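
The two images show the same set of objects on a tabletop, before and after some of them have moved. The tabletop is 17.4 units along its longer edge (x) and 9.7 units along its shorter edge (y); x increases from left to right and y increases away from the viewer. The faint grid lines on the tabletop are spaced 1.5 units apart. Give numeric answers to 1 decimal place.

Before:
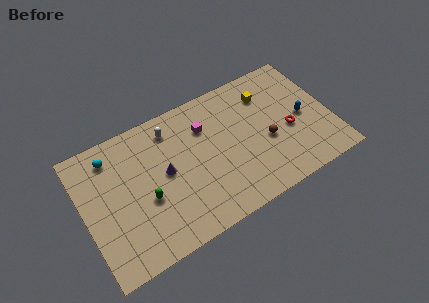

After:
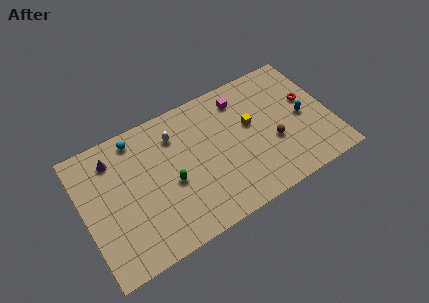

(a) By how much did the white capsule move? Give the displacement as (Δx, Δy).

(0.2, -0.6)

The white capsule was at about (6.5, 8.0) and moved to about (6.7, 7.4).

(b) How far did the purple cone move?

4.3

The purple cone moved from about (5.7, 5.1) to (2.4, 7.8), a distance of √(3.3² + 2.7²) ≈ 4.3.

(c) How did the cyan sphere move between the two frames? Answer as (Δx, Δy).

(1.8, 0.5)

The cyan sphere started near (2.3, 8.0) and ended near (4.1, 8.5).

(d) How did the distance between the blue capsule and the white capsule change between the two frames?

-0.4

They were about 9.6 units apart before and 9.2 after — 0.4 units closer together.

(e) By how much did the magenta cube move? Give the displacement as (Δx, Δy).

(2.7, 0.9)

From the two frames, the magenta cube sits at roughly (8.8, 7.0) before and (11.5, 7.9) after.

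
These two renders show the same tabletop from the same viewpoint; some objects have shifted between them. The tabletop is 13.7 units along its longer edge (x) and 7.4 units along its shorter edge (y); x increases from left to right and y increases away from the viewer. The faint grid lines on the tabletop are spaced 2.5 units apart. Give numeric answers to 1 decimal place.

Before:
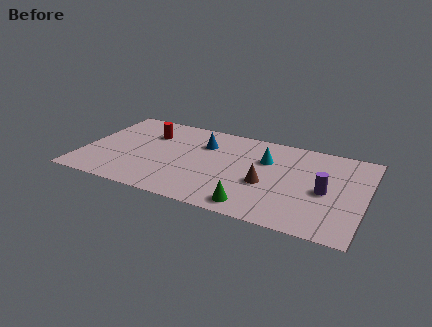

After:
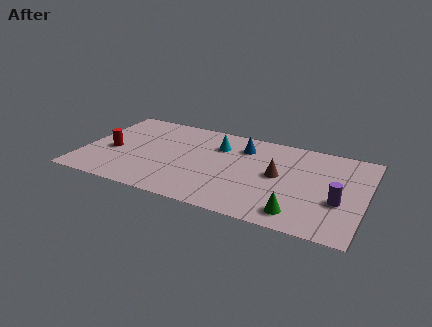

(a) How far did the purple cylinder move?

0.9

From (11.8, 3.4) to (12.5, 2.8), the purple cylinder covered √(0.7² + 0.6²) ≈ 0.9 units.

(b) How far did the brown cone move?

1.0

From (9.0, 3.0) to (9.5, 3.9), the brown cone covered √(0.5² + 0.9²) ≈ 1.0 units.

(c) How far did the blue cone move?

1.9

The blue cone was near (5.7, 5.3) before and (7.6, 5.7) after, so it travelled √(1.9² + 0.4²) ≈ 1.9 units.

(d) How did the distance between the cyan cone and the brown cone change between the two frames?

+1.4

Before: roughly 2.0 units apart; after: 3.4. That's 1.4 units further apart.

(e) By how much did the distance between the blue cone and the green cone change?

+0.3

The distance was about 5.2 in the first image and 5.5 in the second, so they moved 0.3 units further apart.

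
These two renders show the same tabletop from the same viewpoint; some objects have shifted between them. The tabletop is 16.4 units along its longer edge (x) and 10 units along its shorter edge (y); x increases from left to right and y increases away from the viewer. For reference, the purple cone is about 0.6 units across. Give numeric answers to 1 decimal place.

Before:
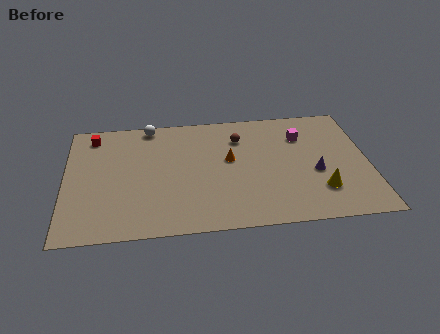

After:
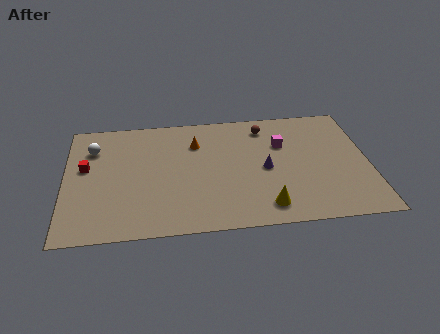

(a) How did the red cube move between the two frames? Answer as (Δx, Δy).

(-0.4, -2.7)

The red cube started near (1.5, 8.5) and ended near (1.1, 5.8).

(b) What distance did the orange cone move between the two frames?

2.4

From (8.9, 5.7) to (7.1, 7.3), the orange cone covered √(1.8² + 1.6²) ≈ 2.4 units.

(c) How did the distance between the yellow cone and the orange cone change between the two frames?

+1.0

Before: roughly 5.7 units apart; after: 6.7. That's 1.0 units further apart.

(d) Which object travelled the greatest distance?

the white sphere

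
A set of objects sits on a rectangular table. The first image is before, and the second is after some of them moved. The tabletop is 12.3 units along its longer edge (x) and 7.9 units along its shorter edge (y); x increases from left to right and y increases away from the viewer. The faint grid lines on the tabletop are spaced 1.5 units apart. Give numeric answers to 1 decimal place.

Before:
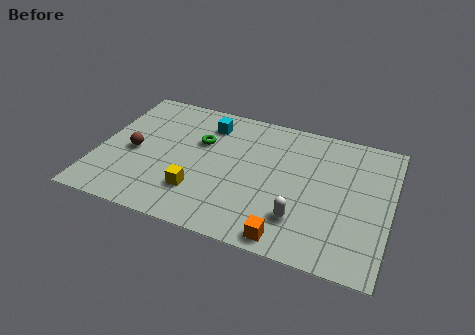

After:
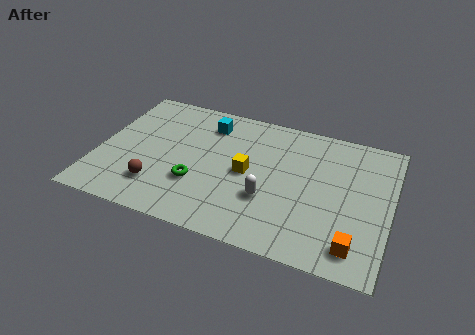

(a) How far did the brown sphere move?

2.1

From (1.5, 3.6) to (2.7, 1.9), the brown sphere covered √(1.2² + 1.7²) ≈ 2.1 units.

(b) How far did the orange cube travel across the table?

2.7

The orange cube was near (8.3, 0.8) before and (11.0, 1.3) after, so it travelled √(2.7² + 0.5²) ≈ 2.7 units.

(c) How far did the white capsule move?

1.6

The white capsule moved from about (8.7, 2.0) to (7.3, 2.7), a distance of √(1.4² + 0.7²) ≈ 1.6.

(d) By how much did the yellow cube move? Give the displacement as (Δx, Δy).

(1.9, 1.8)

From the two frames, the yellow cube sits at roughly (4.4, 2.1) before and (6.3, 3.9) after.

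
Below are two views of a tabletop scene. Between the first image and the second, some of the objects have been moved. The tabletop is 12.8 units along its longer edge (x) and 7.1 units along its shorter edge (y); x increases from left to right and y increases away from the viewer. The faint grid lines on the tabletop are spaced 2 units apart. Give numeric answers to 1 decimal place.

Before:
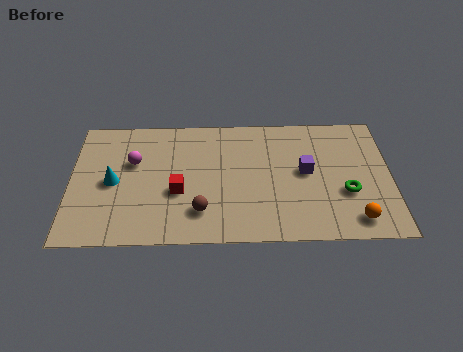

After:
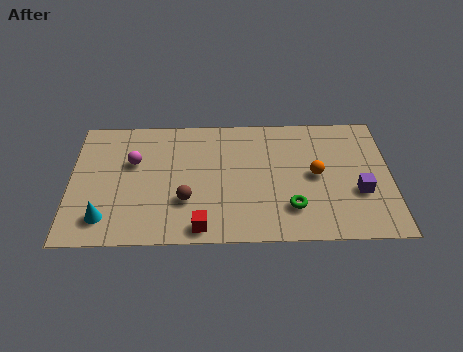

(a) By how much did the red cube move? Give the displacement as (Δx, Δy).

(0.9, -2.0)

From the two frames, the red cube sits at roughly (4.3, 2.8) before and (5.2, 0.8) after.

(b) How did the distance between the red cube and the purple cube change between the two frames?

+1.4

Before: roughly 5.2 units apart; after: 6.6. That's 1.4 units further apart.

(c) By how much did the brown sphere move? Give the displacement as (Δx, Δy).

(-0.6, 0.6)

The brown sphere started near (5.2, 1.7) and ended near (4.6, 2.3).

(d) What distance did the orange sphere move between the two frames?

2.9

From (11.3, 1.1) to (9.8, 3.6), the orange sphere covered √(1.5² + 2.5²) ≈ 2.9 units.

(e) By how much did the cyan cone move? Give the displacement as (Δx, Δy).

(-0.3, -2.0)

The cyan cone was at about (1.7, 3.4) and moved to about (1.4, 1.4).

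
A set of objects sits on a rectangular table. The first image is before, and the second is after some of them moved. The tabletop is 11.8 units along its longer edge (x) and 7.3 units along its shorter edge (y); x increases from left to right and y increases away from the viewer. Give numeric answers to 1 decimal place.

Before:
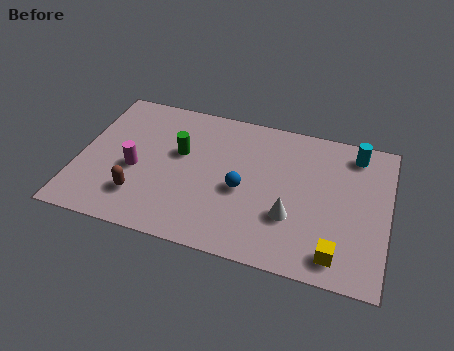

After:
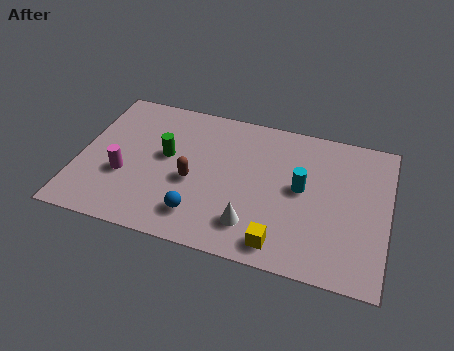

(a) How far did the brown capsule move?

2.3

The brown capsule was near (2.5, 1.8) before and (4.4, 3.1) after, so it travelled √(1.9² + 1.3²) ≈ 2.3 units.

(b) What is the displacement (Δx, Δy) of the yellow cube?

(-2.1, -0.1)

The yellow cube was at about (10.0, 1.1) and moved to about (7.9, 1.0).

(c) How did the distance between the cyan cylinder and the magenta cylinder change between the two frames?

-2.0

Before: roughly 8.8 units apart; after: 6.8. That's 2.0 units closer together.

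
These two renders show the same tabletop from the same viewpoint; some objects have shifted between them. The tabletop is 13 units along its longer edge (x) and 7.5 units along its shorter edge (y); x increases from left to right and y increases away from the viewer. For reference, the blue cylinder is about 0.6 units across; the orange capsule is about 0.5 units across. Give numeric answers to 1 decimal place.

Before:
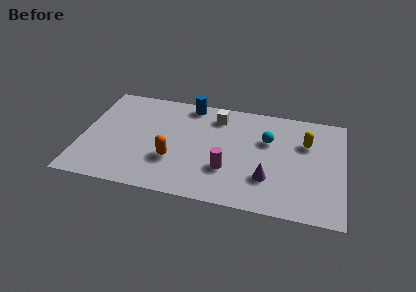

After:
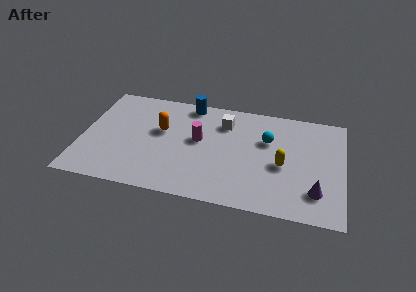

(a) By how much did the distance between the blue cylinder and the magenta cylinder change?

-2.2

Before: roughly 4.8 units apart; after: 2.6. That's 2.2 units closer together.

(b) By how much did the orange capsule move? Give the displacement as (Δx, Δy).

(-0.7, 2.0)

The orange capsule was at about (4.6, 2.5) and moved to about (3.9, 4.5).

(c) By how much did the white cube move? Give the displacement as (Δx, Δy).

(0.4, -0.4)

The white cube was at about (6.6, 6.1) and moved to about (7.0, 5.7).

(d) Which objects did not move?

the cyan sphere and the blue cylinder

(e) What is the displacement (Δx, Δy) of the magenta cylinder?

(-1.5, 1.8)

The magenta cylinder started near (7.3, 2.4) and ended near (5.8, 4.2).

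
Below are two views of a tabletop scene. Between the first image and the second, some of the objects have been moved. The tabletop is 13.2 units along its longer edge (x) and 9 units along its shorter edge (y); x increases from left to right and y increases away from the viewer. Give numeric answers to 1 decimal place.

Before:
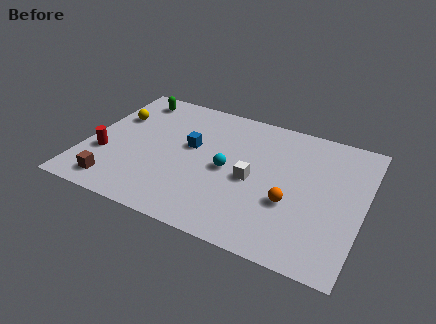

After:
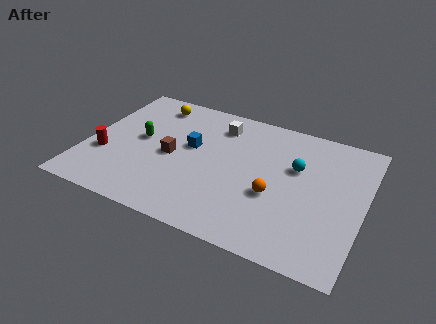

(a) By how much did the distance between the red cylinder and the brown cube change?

+1.3

The distance was about 2.0 in the first image and 3.3 in the second, so they moved 1.3 units further apart.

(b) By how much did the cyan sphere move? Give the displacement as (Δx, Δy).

(3.1, 1.4)

From the two frames, the cyan sphere sits at roughly (6.8, 4.3) before and (9.9, 5.7) after.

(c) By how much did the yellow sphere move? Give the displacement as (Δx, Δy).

(1.6, 1.6)

The yellow sphere started near (1.1, 6.0) and ended near (2.7, 7.6).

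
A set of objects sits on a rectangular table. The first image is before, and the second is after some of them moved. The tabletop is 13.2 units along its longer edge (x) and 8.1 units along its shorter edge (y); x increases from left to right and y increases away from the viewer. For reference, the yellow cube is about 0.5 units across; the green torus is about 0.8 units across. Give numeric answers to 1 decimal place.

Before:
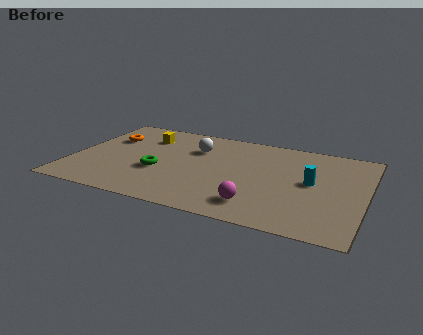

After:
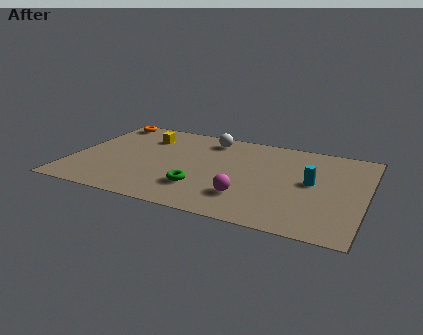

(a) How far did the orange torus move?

1.7

The orange torus was near (1.4, 5.5) before and (1.0, 7.2) after, so it travelled √(0.4² + 1.7²) ≈ 1.7 units.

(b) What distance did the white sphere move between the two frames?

1.2

The white sphere was near (5.4, 5.7) before and (5.9, 6.8) after, so it travelled √(0.5² + 1.1²) ≈ 1.2 units.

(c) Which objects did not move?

the cyan cylinder and the yellow cube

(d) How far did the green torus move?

2.2

From (4.0, 3.1) to (6.0, 2.2), the green torus covered √(2.0² + 0.9²) ≈ 2.2 units.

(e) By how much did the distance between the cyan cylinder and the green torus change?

-1.7

Before: roughly 6.9 units apart; after: 5.2. That's 1.7 units closer together.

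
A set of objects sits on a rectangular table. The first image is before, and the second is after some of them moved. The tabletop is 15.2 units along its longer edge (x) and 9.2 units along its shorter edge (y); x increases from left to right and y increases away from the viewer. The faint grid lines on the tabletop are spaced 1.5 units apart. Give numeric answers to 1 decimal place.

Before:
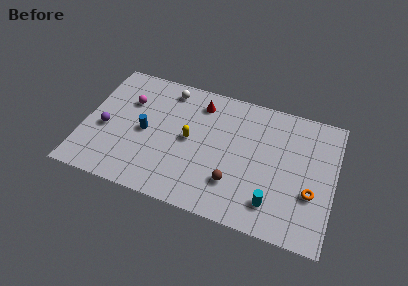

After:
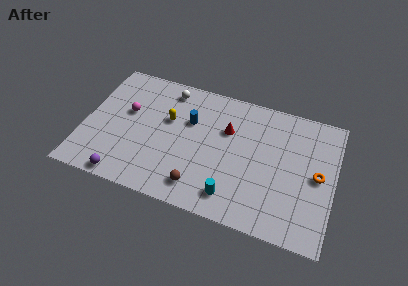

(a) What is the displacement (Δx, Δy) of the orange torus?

(0.3, 1.3)

From the two frames, the orange torus sits at roughly (13.9, 3.3) before and (14.2, 4.6) after.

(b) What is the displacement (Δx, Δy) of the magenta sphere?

(0.0, -0.8)

From the two frames, the magenta sphere sits at roughly (2.5, 6.3) before and (2.5, 5.5) after.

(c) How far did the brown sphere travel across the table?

2.2

The brown sphere moved from about (9.3, 2.5) to (7.3, 1.6), a distance of √(2.0² + 0.9²) ≈ 2.2.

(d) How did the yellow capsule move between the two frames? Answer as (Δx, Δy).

(-1.4, 1.0)

The yellow capsule was at about (6.4, 4.7) and moved to about (5.0, 5.7).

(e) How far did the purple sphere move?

3.4

The purple sphere moved from about (1.3, 3.9) to (2.8, 0.8), a distance of √(1.5² + 3.1²) ≈ 3.4.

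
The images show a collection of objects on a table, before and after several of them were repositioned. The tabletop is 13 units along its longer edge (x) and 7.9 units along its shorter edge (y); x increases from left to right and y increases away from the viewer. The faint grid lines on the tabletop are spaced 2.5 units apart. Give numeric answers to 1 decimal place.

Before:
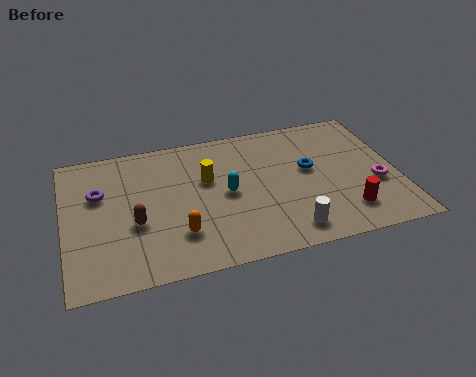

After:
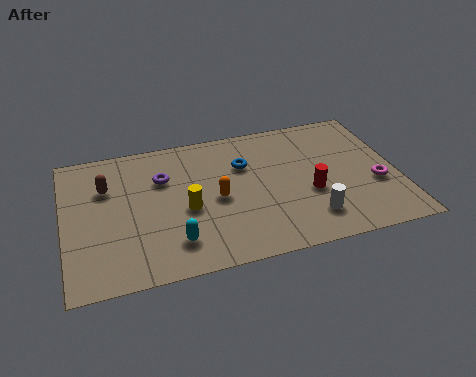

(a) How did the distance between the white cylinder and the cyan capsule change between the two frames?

+1.8

They were about 3.5 units apart before and 5.3 after — 1.8 units further apart.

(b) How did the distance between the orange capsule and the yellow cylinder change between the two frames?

-1.9

They were about 3.1 units apart before and 1.2 after — 1.9 units closer together.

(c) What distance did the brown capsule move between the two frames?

2.5

The brown capsule was near (2.7, 3.1) before and (1.7, 5.4) after, so it travelled √(1.0² + 2.3²) ≈ 2.5 units.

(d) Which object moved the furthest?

the cyan capsule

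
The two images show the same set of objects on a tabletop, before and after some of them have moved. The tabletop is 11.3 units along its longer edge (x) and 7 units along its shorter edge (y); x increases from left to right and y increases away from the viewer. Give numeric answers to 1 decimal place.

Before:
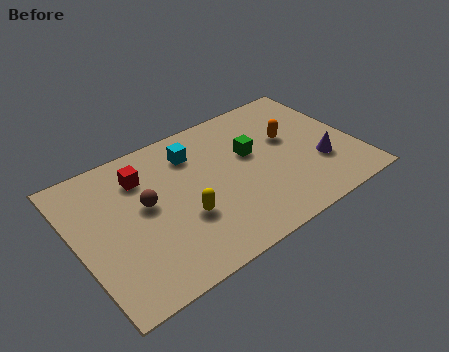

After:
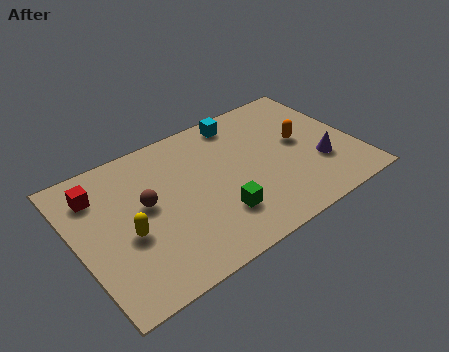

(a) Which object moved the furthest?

the green cube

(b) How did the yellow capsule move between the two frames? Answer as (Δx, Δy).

(-2.2, 0.4)

The yellow capsule was at about (4.1, 2.5) and moved to about (1.9, 2.9).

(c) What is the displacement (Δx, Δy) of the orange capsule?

(0.4, -0.4)

The orange capsule started near (8.8, 4.2) and ended near (9.2, 3.8).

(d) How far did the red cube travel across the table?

1.8

From (2.9, 5.3) to (1.1, 5.4), the red cube covered √(1.8² + 0.1²) ≈ 1.8 units.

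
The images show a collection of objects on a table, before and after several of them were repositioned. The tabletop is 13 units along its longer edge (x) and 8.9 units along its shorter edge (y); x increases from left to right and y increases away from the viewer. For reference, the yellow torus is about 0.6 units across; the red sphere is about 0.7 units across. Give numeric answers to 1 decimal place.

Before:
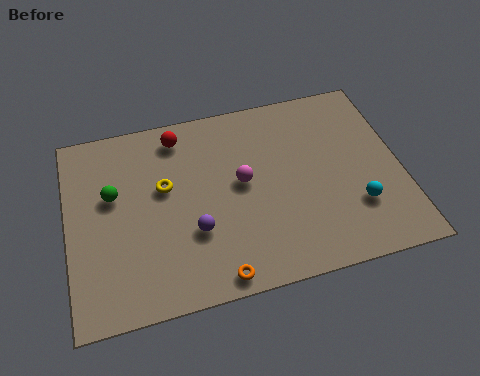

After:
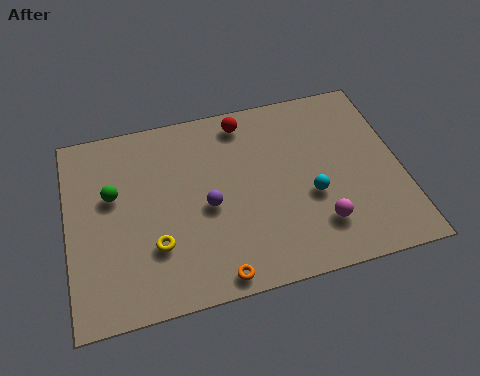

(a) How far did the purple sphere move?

1.2

The purple sphere was near (4.8, 3.0) before and (5.4, 4.0) after, so it travelled √(0.6² + 1.0²) ≈ 1.2 units.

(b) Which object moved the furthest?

the magenta sphere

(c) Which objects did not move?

the green sphere and the orange torus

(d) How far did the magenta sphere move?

3.9

The magenta sphere was near (6.8, 4.8) before and (9.6, 2.1) after, so it travelled √(2.8² + 2.7²) ≈ 3.9 units.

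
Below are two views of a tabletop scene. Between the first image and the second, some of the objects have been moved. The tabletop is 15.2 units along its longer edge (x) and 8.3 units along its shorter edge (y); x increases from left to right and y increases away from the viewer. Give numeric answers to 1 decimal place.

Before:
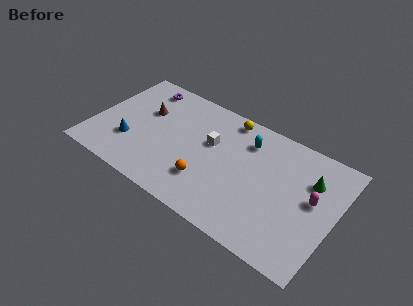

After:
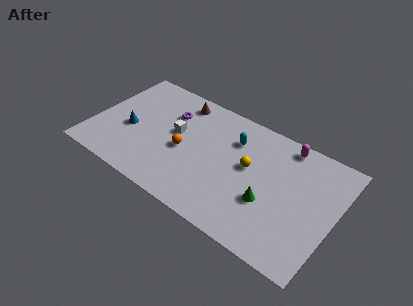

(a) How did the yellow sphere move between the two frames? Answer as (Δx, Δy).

(1.8, -2.7)

The yellow sphere was at about (8.0, 7.4) and moved to about (9.8, 4.7).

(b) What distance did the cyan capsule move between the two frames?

0.9

From (9.4, 6.4) to (8.6, 6.1), the cyan capsule covered √(0.8² + 0.3²) ≈ 0.9 units.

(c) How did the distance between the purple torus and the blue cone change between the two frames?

-1.2

Before: roughly 4.5 units apart; after: 3.3. That's 1.2 units closer together.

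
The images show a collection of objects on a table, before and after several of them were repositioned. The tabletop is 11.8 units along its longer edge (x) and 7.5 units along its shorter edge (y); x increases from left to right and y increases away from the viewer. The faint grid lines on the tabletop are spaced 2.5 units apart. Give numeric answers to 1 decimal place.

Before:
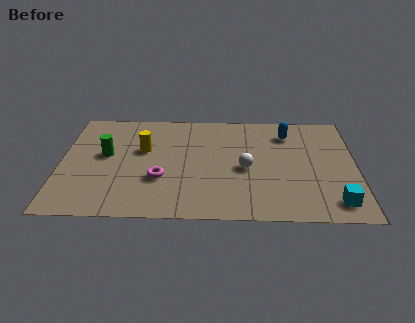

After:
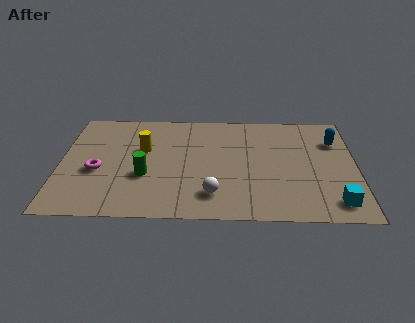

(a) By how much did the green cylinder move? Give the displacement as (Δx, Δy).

(1.6, -1.4)

The green cylinder started near (1.8, 4.2) and ended near (3.4, 2.8).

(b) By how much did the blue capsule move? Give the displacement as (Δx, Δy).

(1.9, -0.5)

The blue capsule was at about (9.1, 5.9) and moved to about (11.0, 5.4).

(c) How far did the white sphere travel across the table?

2.2

The white sphere moved from about (7.4, 3.4) to (6.1, 1.6), a distance of √(1.3² + 1.8²) ≈ 2.2.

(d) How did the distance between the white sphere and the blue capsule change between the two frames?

+3.2

Before: roughly 3.0 units apart; after: 6.2. That's 3.2 units further apart.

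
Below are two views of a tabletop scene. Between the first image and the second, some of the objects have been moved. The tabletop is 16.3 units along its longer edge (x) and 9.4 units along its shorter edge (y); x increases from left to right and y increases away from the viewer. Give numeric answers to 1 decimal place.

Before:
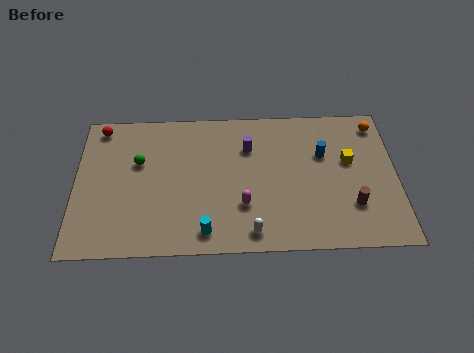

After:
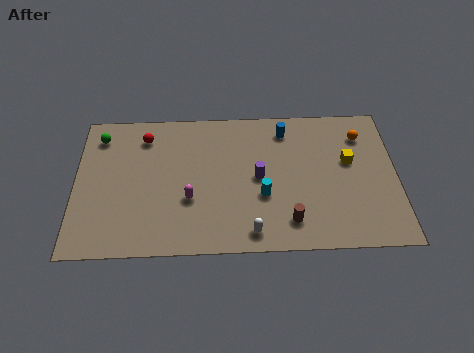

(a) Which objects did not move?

the yellow cube and the white capsule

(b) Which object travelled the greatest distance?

the cyan cylinder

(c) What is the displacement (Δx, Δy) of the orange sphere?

(-0.8, -0.7)

The orange sphere was at about (15.4, 8.0) and moved to about (14.6, 7.3).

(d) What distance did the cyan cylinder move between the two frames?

3.6

The cyan cylinder was near (6.6, 1.3) before and (9.5, 3.5) after, so it travelled √(2.9² + 2.2²) ≈ 3.6 units.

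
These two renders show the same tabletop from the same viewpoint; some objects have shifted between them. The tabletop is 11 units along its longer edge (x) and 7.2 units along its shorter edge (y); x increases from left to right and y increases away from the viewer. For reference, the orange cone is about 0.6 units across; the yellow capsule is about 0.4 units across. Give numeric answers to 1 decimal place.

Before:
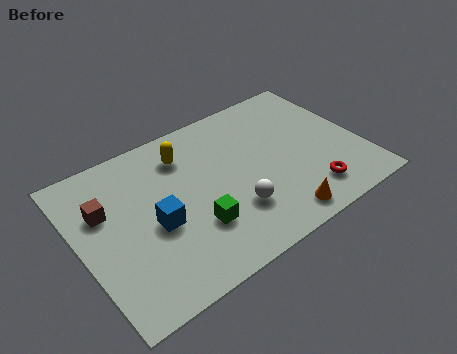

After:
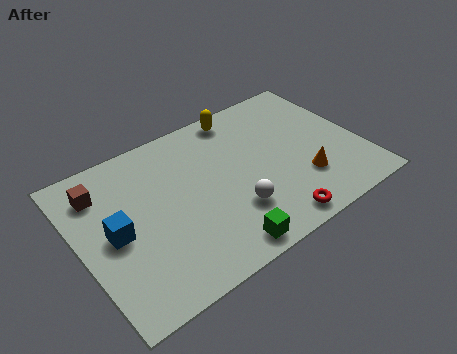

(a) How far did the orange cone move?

1.8

The orange cone was near (7.2, 0.9) before and (8.5, 2.1) after, so it travelled √(1.3² + 1.2²) ≈ 1.8 units.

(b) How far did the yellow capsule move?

2.5

From (4.4, 5.6) to (6.8, 6.4), the yellow capsule covered √(2.4² + 0.8²) ≈ 2.5 units.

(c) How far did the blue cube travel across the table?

1.6

From (2.8, 3.1) to (1.3, 3.5), the blue cube covered √(1.5² + 0.4²) ≈ 1.6 units.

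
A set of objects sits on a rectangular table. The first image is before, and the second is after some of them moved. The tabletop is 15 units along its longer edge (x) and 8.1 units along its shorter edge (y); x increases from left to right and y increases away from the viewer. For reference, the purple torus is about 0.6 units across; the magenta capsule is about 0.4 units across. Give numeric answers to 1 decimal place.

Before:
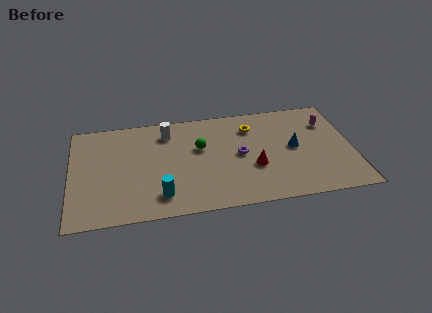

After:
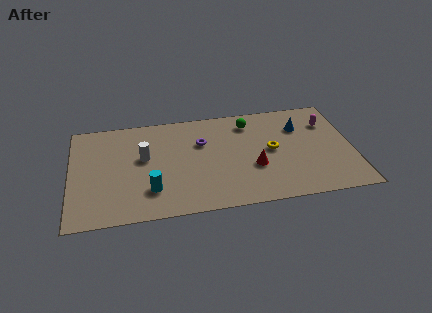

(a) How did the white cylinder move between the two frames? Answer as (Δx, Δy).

(-1.3, -1.8)

The white cylinder was at about (5.2, 6.5) and moved to about (3.9, 4.7).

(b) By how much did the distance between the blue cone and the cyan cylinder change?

+1.2

They were about 7.7 units apart before and 8.9 after — 1.2 units further apart.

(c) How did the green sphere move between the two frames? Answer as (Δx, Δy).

(2.7, 1.6)

The green sphere was at about (6.9, 5.0) and moved to about (9.6, 6.6).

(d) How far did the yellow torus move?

2.2

From (9.7, 6.2) to (10.7, 4.2), the yellow torus covered √(1.0² + 2.0²) ≈ 2.2 units.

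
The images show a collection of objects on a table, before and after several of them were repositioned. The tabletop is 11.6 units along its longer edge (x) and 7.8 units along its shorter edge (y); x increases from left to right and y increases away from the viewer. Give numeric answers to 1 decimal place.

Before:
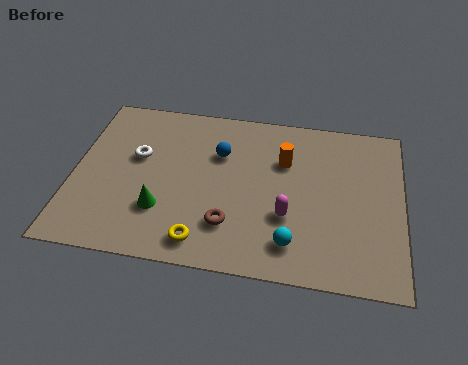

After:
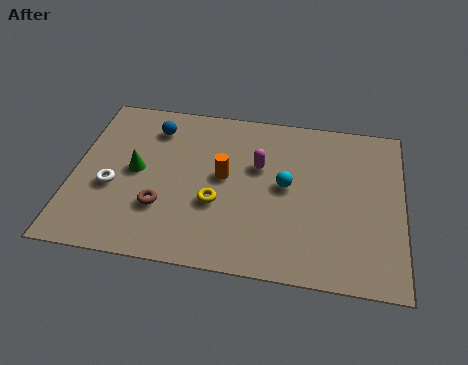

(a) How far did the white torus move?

1.8

The white torus moved from about (2.2, 4.7) to (1.4, 3.1), a distance of √(0.8² + 1.6²) ≈ 1.8.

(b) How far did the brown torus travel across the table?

2.4

The brown torus was near (5.6, 2.0) before and (3.2, 2.4) after, so it travelled √(2.4² + 0.4²) ≈ 2.4 units.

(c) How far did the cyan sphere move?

2.6

The cyan sphere moved from about (7.8, 1.5) to (7.5, 4.1), a distance of √(0.3² + 2.6²) ≈ 2.6.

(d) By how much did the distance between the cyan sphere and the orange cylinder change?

-1.6

The distance was about 3.8 in the first image and 2.2 in the second, so they moved 1.6 units closer together.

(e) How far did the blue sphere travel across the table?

2.6

From (5.1, 5.3) to (2.7, 6.2), the blue sphere covered √(2.4² + 0.9²) ≈ 2.6 units.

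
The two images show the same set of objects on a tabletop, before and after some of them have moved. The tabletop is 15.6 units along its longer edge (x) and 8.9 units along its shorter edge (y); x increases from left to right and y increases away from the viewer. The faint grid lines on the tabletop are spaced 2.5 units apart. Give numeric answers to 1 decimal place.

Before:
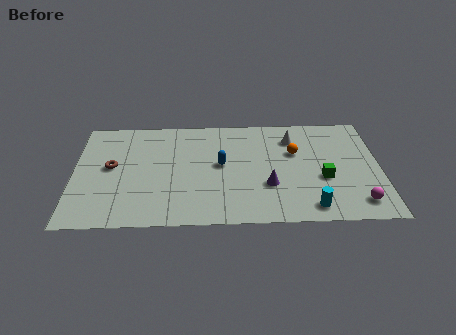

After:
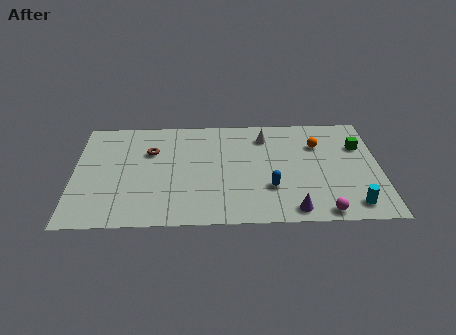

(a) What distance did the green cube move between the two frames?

3.2

The green cube was near (12.7, 3.5) before and (14.6, 6.1) after, so it travelled √(1.9² + 2.6²) ≈ 3.2 units.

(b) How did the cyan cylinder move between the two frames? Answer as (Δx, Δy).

(2.1, 0.1)

The cyan cylinder was at about (12.0, 1.2) and moved to about (14.1, 1.3).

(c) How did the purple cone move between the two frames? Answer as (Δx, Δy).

(1.2, -2.0)

The purple cone was at about (9.9, 3.0) and moved to about (11.1, 1.0).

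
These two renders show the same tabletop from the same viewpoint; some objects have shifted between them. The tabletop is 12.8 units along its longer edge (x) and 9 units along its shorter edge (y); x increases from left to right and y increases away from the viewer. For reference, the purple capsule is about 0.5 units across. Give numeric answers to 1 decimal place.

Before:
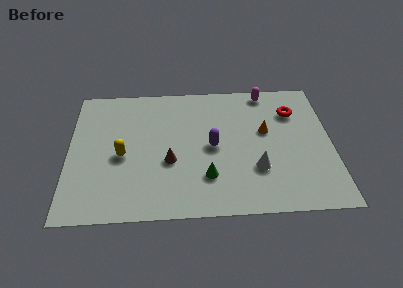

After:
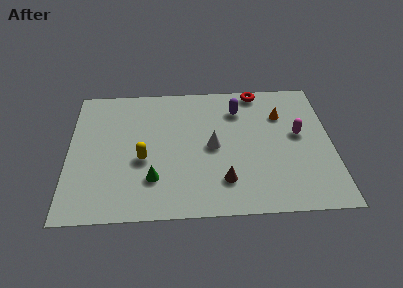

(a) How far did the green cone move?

2.6

From (6.7, 2.4) to (4.1, 2.4), the green cone covered √(2.6² + 0.0²) ≈ 2.6 units.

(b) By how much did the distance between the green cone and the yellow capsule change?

-3.0

They were about 4.4 units apart before and 1.4 after — 3.0 units closer together.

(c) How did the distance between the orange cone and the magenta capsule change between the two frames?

-1.2

They were about 2.8 units apart before and 1.6 after — 1.2 units closer together.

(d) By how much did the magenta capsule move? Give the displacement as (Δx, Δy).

(1.5, -3.1)

From the two frames, the magenta capsule sits at roughly (9.7, 8.1) before and (11.2, 5.0) after.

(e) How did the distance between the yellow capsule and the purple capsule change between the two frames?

+1.3

They were about 4.4 units apart before and 5.7 after — 1.3 units further apart.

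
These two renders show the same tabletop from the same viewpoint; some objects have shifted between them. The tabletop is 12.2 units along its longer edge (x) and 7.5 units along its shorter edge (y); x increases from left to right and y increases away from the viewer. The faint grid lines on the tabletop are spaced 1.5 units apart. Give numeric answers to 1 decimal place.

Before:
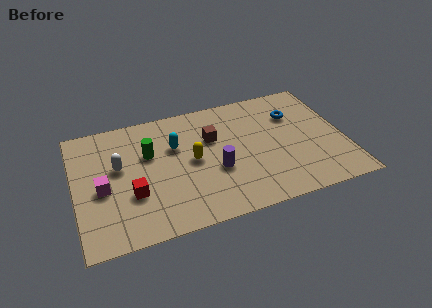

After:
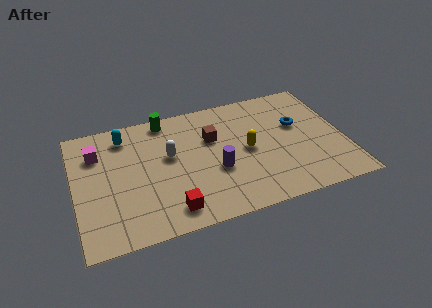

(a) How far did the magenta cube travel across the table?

2.2

From (1.2, 3.3) to (1.1, 5.5), the magenta cube covered √(0.1² + 2.2²) ≈ 2.2 units.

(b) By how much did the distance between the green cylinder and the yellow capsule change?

+2.5

The distance was about 2.1 in the first image and 4.6 in the second, so they moved 2.5 units further apart.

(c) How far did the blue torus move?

0.7

The blue torus moved from about (10.1, 5.3) to (10.2, 4.6), a distance of √(0.1² + 0.7²) ≈ 0.7.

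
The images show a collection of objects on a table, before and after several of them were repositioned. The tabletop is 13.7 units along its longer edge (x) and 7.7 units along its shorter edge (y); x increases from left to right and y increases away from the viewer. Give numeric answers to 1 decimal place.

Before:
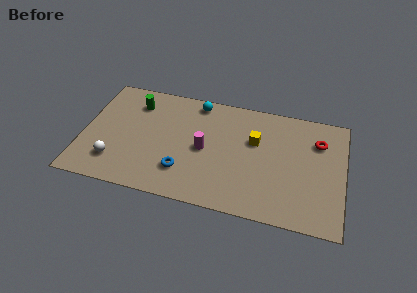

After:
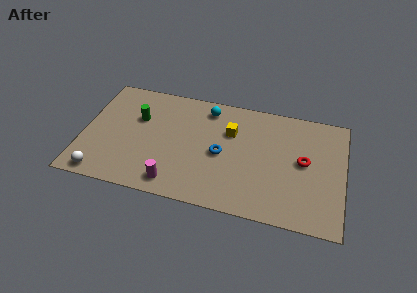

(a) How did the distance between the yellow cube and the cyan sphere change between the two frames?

-1.9

The distance was about 3.7 in the first image and 1.8 in the second, so they moved 1.9 units closer together.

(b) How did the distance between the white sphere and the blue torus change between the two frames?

+3.1

The distance was about 3.6 in the first image and 6.7 in the second, so they moved 3.1 units further apart.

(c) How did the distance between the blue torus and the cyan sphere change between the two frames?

-1.8

Before: roughly 4.8 units apart; after: 3.0. That's 1.8 units closer together.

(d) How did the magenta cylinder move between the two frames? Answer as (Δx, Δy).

(-1.4, -2.6)

The magenta cylinder started near (6.4, 3.7) and ended near (5.0, 1.1).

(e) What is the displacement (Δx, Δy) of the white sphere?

(-0.6, -1.0)

The white sphere started near (1.8, 1.8) and ended near (1.2, 0.8).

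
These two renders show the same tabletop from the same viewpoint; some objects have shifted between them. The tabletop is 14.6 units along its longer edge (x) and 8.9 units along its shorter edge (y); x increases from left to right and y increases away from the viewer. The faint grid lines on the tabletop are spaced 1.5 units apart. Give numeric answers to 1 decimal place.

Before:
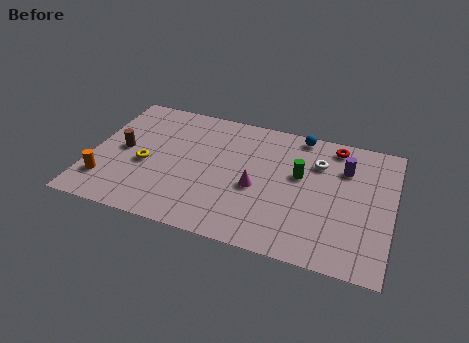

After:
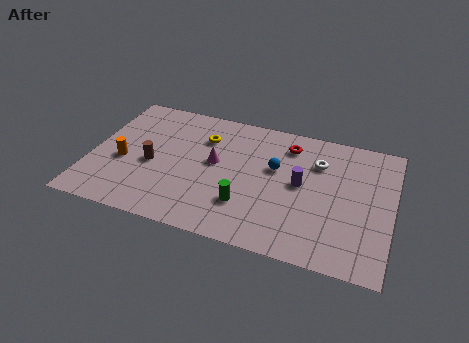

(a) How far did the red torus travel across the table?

2.3

From (11.6, 7.8) to (9.4, 7.2), the red torus covered √(2.2² + 0.6²) ≈ 2.3 units.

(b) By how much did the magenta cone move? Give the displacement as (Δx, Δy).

(-2.1, 1.1)

The magenta cone was at about (8.1, 3.8) and moved to about (6.0, 4.9).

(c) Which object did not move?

the white torus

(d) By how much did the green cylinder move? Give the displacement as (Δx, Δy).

(-2.4, -2.8)

The green cylinder was at about (10.1, 5.3) and moved to about (7.7, 2.5).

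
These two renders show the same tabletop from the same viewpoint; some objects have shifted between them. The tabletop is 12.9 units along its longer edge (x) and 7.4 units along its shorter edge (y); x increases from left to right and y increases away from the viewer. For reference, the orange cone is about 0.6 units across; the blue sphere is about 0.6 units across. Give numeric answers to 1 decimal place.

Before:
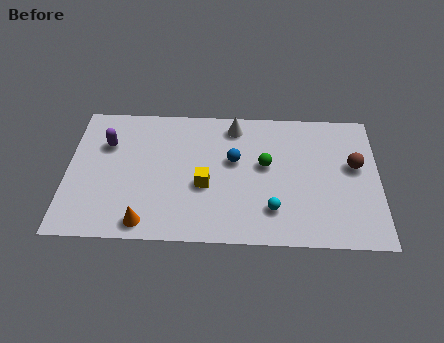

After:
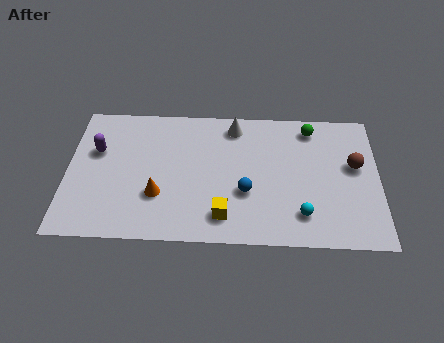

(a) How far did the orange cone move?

1.6

From (3.3, 0.9) to (3.8, 2.4), the orange cone covered √(0.5² + 1.5²) ≈ 1.6 units.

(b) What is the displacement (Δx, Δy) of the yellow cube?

(0.8, -1.6)

The yellow cube was at about (5.7, 3.0) and moved to about (6.5, 1.4).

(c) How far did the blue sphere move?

1.8

From (6.9, 4.4) to (7.4, 2.7), the blue sphere covered √(0.5² + 1.7²) ≈ 1.8 units.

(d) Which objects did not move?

the white cone and the brown sphere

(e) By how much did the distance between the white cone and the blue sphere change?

+1.7

The distance was about 1.9 in the first image and 3.6 in the second, so they moved 1.7 units further apart.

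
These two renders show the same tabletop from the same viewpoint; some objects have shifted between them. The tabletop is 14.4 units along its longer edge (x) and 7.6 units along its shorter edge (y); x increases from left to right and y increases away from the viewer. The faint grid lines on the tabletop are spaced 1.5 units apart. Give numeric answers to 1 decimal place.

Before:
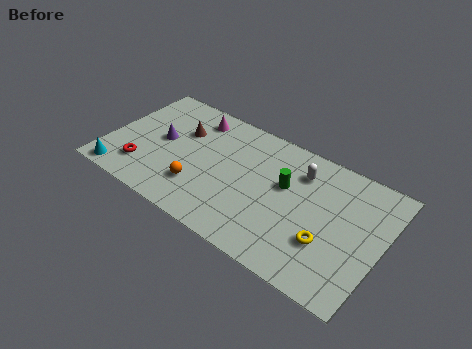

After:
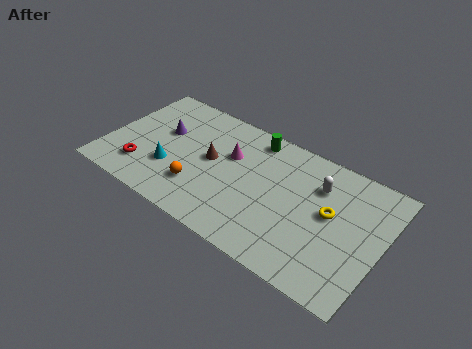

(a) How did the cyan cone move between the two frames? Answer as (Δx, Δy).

(2.4, 1.7)

From the two frames, the cyan cone sits at roughly (1.1, 0.8) before and (3.5, 2.5) after.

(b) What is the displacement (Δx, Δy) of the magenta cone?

(2.2, -1.4)

The magenta cone was at about (4.1, 6.3) and moved to about (6.3, 4.9).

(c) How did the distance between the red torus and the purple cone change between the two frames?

+0.6

Before: roughly 2.3 units apart; after: 2.9. That's 0.6 units further apart.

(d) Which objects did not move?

the red torus and the orange sphere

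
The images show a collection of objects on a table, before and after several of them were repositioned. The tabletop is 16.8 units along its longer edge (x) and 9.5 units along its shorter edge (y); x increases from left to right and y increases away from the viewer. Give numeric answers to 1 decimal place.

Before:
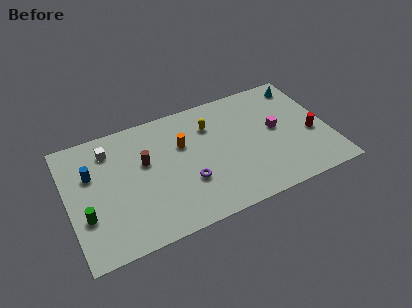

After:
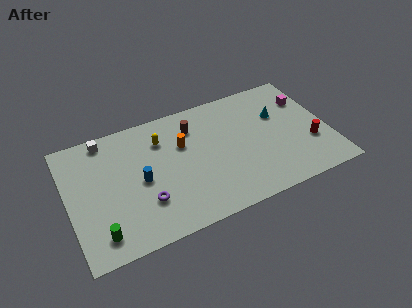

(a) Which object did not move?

the orange cylinder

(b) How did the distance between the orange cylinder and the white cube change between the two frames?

+0.5

The distance was about 4.8 in the first image and 5.3 in the second, so they moved 0.5 units further apart.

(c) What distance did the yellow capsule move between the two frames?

3.2

From (9.4, 7.0) to (6.2, 7.1), the yellow capsule covered √(3.2² + 0.1²) ≈ 3.2 units.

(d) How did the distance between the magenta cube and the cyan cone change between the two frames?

-1.7

They were about 3.7 units apart before and 2.0 after — 1.7 units closer together.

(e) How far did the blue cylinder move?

3.4

The blue cylinder was near (1.6, 6.2) before and (4.6, 4.5) after, so it travelled √(3.0² + 1.7²) ≈ 3.4 units.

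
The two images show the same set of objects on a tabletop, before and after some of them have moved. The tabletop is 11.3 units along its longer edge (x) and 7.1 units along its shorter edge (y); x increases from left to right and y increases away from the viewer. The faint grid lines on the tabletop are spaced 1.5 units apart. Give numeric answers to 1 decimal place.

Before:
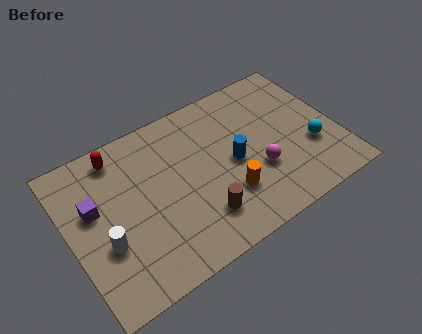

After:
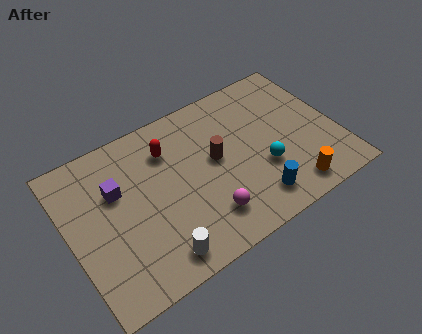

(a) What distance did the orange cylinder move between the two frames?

2.7

The orange cylinder was near (6.4, 2.1) before and (8.9, 1.0) after, so it travelled √(2.5² + 1.1²) ≈ 2.7 units.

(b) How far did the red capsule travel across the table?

2.2

The red capsule was near (2.4, 6.1) before and (4.4, 5.3) after, so it travelled √(2.0² + 0.8²) ≈ 2.2 units.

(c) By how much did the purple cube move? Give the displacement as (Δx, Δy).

(1.0, 0.3)

The purple cube started near (1.1, 4.3) and ended near (2.1, 4.6).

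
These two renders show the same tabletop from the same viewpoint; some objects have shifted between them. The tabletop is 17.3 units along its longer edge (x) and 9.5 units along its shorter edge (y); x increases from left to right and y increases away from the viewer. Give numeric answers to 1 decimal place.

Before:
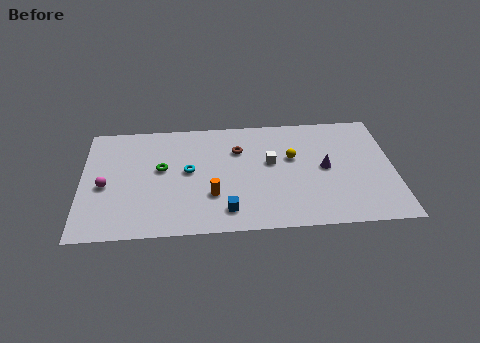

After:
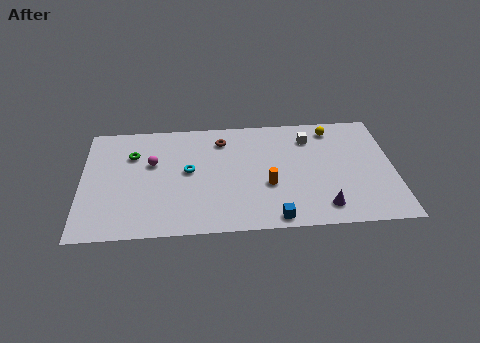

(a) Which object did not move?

the cyan torus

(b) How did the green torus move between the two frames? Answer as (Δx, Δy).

(-1.6, 1.3)

From the two frames, the green torus sits at roughly (4.4, 5.4) before and (2.8, 6.7) after.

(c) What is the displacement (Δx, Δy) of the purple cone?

(-0.2, -3.2)

The purple cone started near (13.5, 4.8) and ended near (13.3, 1.6).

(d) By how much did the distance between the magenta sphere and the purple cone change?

-1.9

Before: roughly 12.2 units apart; after: 10.3. That's 1.9 units closer together.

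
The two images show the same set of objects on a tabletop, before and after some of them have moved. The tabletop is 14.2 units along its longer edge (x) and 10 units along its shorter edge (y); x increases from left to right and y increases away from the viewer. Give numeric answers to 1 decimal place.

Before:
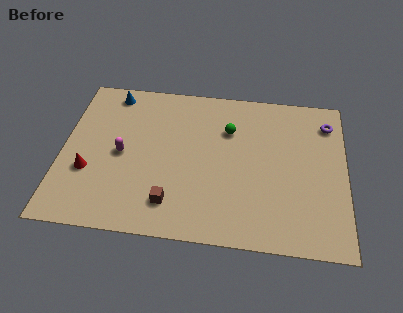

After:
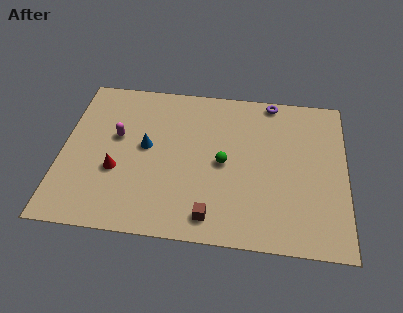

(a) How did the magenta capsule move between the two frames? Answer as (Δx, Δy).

(-0.3, 1.1)

From the two frames, the magenta capsule sits at roughly (3.0, 4.8) before and (2.7, 5.9) after.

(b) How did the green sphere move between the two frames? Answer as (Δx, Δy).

(-0.2, -2.2)

The green sphere was at about (8.3, 7.0) and moved to about (8.1, 4.8).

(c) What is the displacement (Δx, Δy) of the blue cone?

(1.9, -3.4)

The blue cone started near (2.3, 8.8) and ended near (4.2, 5.4).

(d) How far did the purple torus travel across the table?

3.1

The purple torus was near (13.3, 8.0) before and (10.4, 9.2) after, so it travelled √(2.9² + 1.2²) ≈ 3.1 units.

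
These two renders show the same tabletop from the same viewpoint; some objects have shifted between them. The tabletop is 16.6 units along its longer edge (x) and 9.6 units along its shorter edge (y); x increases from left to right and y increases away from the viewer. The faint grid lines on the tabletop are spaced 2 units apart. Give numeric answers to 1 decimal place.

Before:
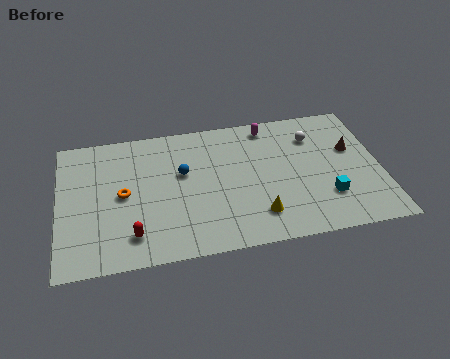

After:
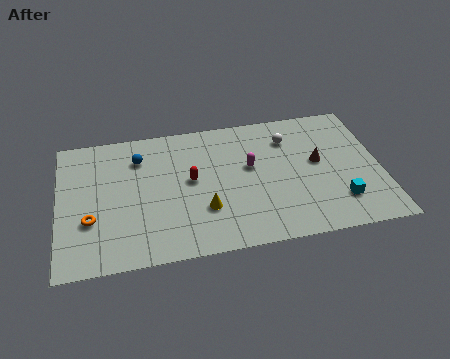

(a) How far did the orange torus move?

2.3

The orange torus moved from about (3.3, 4.8) to (1.6, 3.3), a distance of √(1.7² + 1.5²) ≈ 2.3.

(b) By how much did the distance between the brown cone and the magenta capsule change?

-1.4

They were about 4.9 units apart before and 3.5 after — 1.4 units closer together.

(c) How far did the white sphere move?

1.3

The white sphere was near (13.3, 7.2) before and (12.0, 7.3) after, so it travelled √(1.3² + 0.1²) ≈ 1.3 units.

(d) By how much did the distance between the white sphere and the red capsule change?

-5.4

Before: roughly 11.0 units apart; after: 5.6. That's 5.4 units closer together.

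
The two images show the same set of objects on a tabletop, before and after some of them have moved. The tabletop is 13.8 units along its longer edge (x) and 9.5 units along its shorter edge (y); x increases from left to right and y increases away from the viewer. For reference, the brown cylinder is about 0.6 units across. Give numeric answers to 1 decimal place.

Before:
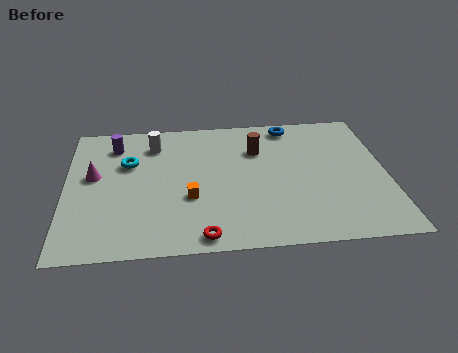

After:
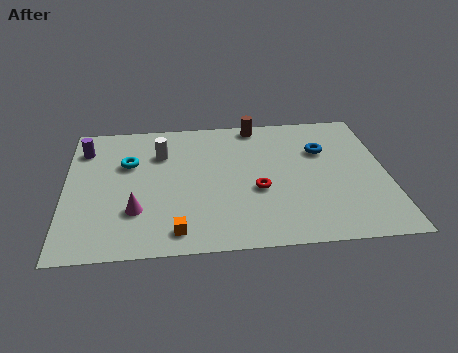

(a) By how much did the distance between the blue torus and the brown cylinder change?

+1.3

Before: roughly 2.3 units apart; after: 3.6. That's 1.3 units further apart.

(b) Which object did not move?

the cyan torus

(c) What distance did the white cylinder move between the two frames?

0.8

From (3.8, 7.5) to (4.1, 6.8), the white cylinder covered √(0.3² + 0.7²) ≈ 0.8 units.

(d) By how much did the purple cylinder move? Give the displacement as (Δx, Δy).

(-1.3, -0.2)

The purple cylinder was at about (2.1, 7.6) and moved to about (0.8, 7.4).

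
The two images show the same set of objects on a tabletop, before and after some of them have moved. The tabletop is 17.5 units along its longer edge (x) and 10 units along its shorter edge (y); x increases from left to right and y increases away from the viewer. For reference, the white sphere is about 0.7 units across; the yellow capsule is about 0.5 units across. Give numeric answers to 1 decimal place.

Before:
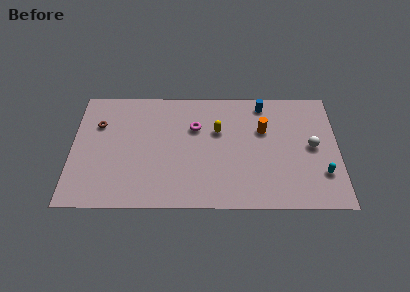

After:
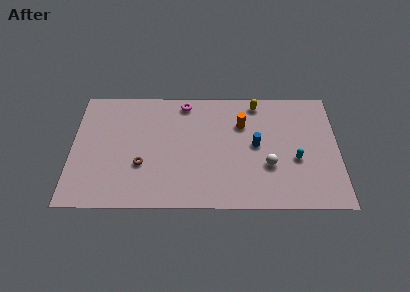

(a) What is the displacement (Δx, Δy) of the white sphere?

(-2.9, -1.6)

The white sphere was at about (15.8, 5.1) and moved to about (12.9, 3.5).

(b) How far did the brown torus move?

4.5

The brown torus was near (1.7, 6.9) before and (4.6, 3.5) after, so it travelled √(2.9² + 3.4²) ≈ 4.5 units.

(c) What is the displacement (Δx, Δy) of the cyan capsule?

(-1.7, 1.2)

From the two frames, the cyan capsule sits at roughly (16.4, 2.8) before and (14.7, 4.0) after.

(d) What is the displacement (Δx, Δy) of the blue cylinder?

(-0.5, -3.5)

From the two frames, the blue cylinder sits at roughly (12.6, 8.7) before and (12.1, 5.2) after.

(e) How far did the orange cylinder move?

1.5

From (12.6, 6.5) to (11.2, 7.0), the orange cylinder covered √(1.4² + 0.5²) ≈ 1.5 units.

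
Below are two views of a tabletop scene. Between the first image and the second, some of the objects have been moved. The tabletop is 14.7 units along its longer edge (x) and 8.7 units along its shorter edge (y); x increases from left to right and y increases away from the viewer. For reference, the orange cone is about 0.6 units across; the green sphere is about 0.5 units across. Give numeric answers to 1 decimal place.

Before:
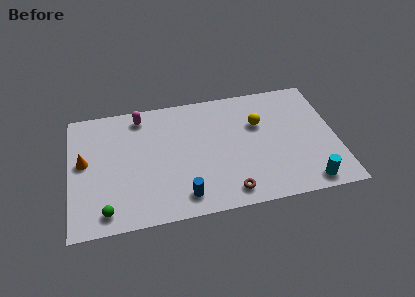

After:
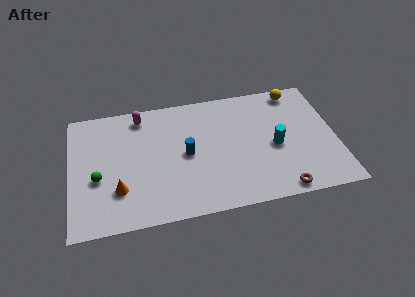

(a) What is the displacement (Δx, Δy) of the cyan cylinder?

(-1.6, 2.9)

From the two frames, the cyan cylinder sits at roughly (12.9, 1.0) before and (11.3, 3.9) after.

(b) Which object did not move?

the magenta capsule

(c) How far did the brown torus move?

2.8

The brown torus was near (8.6, 1.2) before and (11.4, 0.8) after, so it travelled √(2.8² + 0.4²) ≈ 2.8 units.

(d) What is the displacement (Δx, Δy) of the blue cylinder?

(0.3, 2.9)

The blue cylinder started near (6.1, 1.4) and ended near (6.4, 4.3).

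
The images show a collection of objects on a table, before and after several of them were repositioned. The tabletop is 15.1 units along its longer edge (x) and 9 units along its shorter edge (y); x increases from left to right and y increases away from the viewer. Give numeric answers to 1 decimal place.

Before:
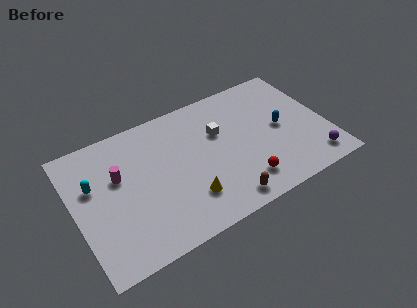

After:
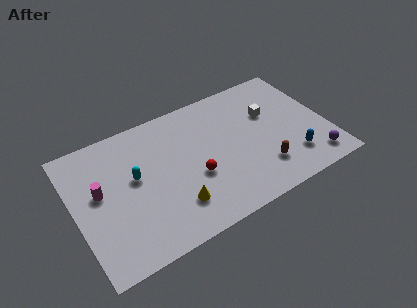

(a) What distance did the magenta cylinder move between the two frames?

1.3

The magenta cylinder moved from about (2.7, 5.6) to (1.5, 5.1), a distance of √(1.2² + 0.5²) ≈ 1.3.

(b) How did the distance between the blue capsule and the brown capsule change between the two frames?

-3.4

The distance was about 5.2 in the first image and 1.8 in the second, so they moved 3.4 units closer together.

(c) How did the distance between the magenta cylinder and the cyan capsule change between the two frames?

+0.6

Before: roughly 1.5 units apart; after: 2.1. That's 0.6 units further apart.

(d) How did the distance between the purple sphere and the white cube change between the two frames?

-1.9

Before: roughly 6.7 units apart; after: 4.8. That's 1.9 units closer together.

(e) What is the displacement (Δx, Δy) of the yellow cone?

(-0.8, -0.1)

The yellow cone was at about (6.4, 2.3) and moved to about (5.6, 2.2).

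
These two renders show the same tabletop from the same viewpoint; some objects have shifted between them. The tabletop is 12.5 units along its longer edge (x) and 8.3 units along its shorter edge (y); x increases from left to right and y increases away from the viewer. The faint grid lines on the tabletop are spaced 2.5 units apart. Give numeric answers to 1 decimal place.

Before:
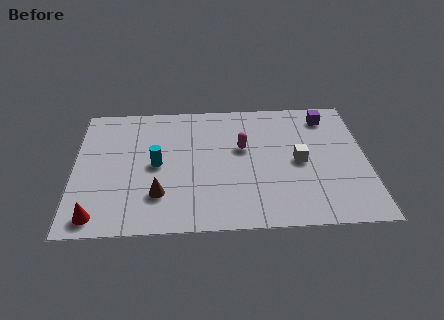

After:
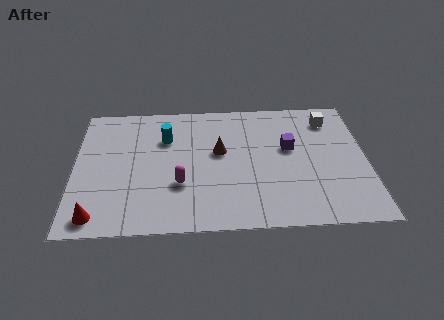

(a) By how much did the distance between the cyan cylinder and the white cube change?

+1.1

The distance was about 6.1 in the first image and 7.2 in the second, so they moved 1.1 units further apart.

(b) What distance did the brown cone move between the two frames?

3.7

The brown cone moved from about (3.6, 2.2) to (6.2, 4.8), a distance of √(2.6² + 2.6²) ≈ 3.7.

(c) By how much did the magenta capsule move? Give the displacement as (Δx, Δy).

(-2.7, -2.2)

The magenta capsule was at about (7.2, 5.0) and moved to about (4.5, 2.8).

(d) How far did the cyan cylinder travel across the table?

1.7

The cyan cylinder moved from about (3.5, 4.1) to (3.9, 5.8), a distance of √(0.4² + 1.7²) ≈ 1.7.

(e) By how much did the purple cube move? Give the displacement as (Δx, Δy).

(-1.7, -2.0)

From the two frames, the purple cube sits at roughly (10.9, 6.9) before and (9.2, 4.9) after.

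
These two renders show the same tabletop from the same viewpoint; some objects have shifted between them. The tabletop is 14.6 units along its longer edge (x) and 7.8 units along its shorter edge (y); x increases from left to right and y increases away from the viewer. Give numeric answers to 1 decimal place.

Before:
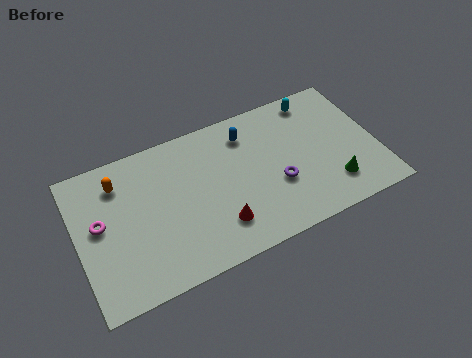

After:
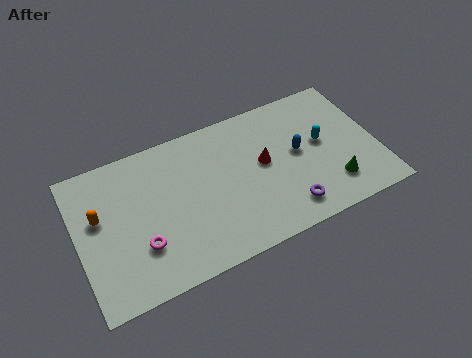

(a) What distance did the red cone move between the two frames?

3.5

From (6.6, 1.9) to (9.1, 4.3), the red cone covered √(2.5² + 2.4²) ≈ 3.5 units.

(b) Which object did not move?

the green cone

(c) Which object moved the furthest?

the red cone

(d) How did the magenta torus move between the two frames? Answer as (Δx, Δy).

(1.8, -1.9)

From the two frames, the magenta torus sits at roughly (1.1, 4.3) before and (2.9, 2.4) after.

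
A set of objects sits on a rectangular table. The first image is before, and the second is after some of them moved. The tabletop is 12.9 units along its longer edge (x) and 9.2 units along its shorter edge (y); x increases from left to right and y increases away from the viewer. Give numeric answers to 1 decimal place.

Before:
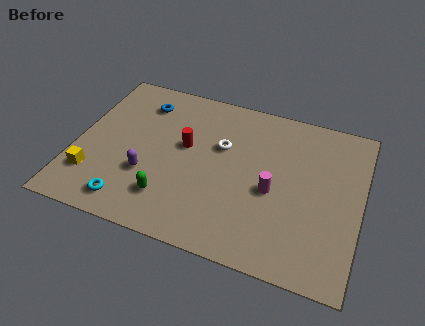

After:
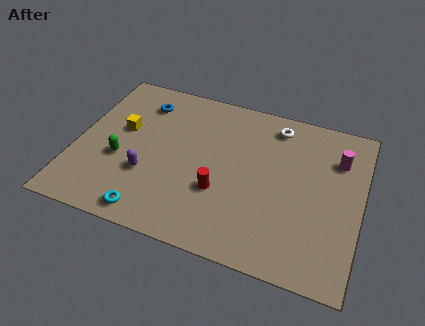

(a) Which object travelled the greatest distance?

the magenta cylinder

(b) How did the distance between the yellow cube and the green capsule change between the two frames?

-1.7

They were about 3.5 units apart before and 1.8 after — 1.7 units closer together.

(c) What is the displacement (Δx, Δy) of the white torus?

(2.3, 2.0)

The white torus started near (6.5, 5.8) and ended near (8.8, 7.8).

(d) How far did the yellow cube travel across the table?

3.3

The yellow cube moved from about (1.0, 2.3) to (2.0, 5.4), a distance of √(1.0² + 3.1²) ≈ 3.3.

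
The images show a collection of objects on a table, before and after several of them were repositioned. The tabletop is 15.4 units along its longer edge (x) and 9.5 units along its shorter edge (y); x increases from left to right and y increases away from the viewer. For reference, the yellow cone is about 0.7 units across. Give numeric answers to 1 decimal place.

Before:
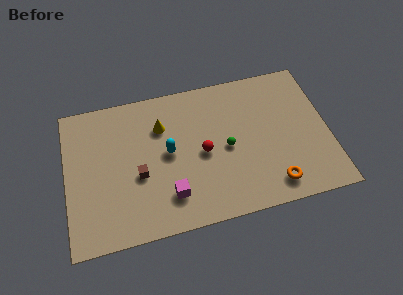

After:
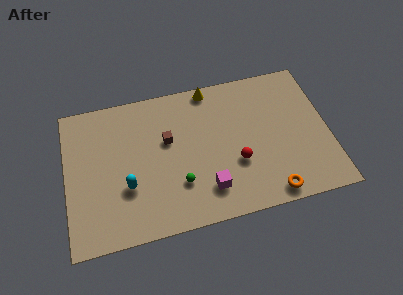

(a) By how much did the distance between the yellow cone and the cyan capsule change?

+5.7

The distance was about 1.8 in the first image and 7.5 in the second, so they moved 5.7 units further apart.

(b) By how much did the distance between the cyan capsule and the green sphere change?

-0.4

Before: roughly 3.4 units apart; after: 3.0. That's 0.4 units closer together.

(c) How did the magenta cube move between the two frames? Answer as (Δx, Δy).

(2.2, -0.1)

From the two frames, the magenta cube sits at roughly (5.9, 2.2) before and (8.1, 2.1) after.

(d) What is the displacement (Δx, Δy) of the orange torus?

(-0.2, -0.5)

The orange torus started near (11.9, 1.5) and ended near (11.7, 1.0).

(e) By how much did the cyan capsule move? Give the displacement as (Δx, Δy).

(-2.5, -1.7)

The cyan capsule started near (6.0, 5.0) and ended near (3.5, 3.3).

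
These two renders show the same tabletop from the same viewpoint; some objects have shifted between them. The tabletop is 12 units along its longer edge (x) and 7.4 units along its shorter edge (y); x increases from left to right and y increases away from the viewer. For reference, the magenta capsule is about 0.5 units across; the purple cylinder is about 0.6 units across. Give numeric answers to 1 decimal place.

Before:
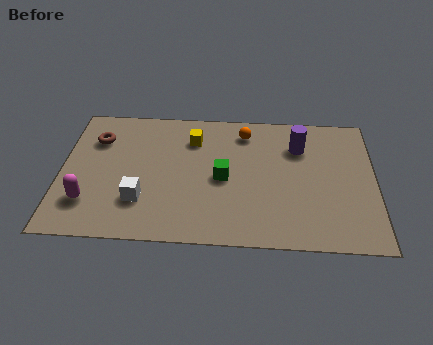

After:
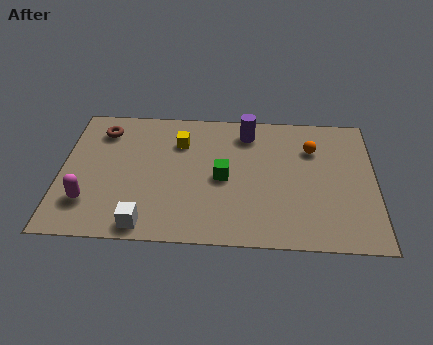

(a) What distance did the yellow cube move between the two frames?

0.5

The yellow cube moved from about (5.0, 5.6) to (4.5, 5.4), a distance of √(0.5² + 0.2²) ≈ 0.5.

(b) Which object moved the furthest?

the orange sphere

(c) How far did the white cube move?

1.3

The white cube moved from about (3.1, 2.1) to (3.3, 0.8), a distance of √(0.2² + 1.3²) ≈ 1.3.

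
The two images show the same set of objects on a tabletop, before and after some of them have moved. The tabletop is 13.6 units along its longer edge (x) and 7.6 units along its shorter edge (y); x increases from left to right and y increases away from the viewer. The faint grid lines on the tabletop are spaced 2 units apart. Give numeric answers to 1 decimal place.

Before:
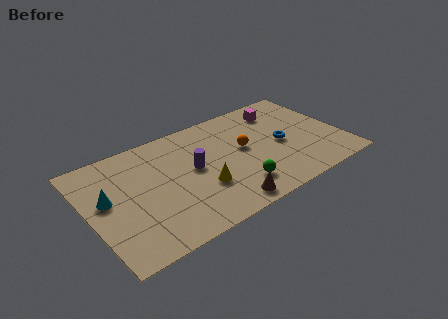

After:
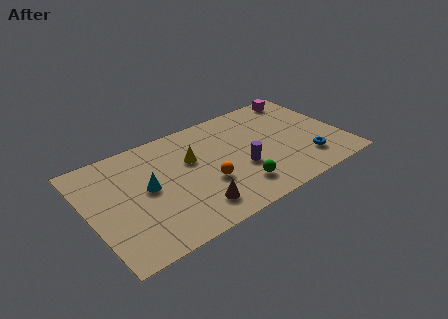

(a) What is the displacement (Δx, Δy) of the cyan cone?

(2.1, -0.3)

The cyan cone started near (1.0, 4.3) and ended near (3.1, 4.0).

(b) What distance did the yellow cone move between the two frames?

2.2

From (5.8, 2.6) to (5.6, 4.8), the yellow cone covered √(0.2² + 2.2²) ≈ 2.2 units.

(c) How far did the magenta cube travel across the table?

1.4

The magenta cube moved from about (10.8, 6.1) to (12.1, 6.7), a distance of √(1.3² + 0.6²) ≈ 1.4.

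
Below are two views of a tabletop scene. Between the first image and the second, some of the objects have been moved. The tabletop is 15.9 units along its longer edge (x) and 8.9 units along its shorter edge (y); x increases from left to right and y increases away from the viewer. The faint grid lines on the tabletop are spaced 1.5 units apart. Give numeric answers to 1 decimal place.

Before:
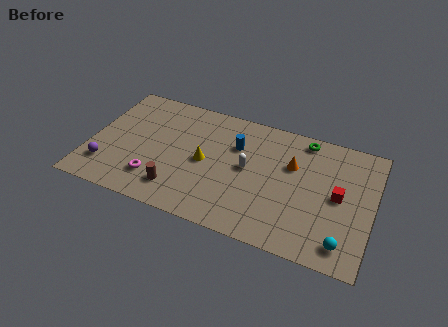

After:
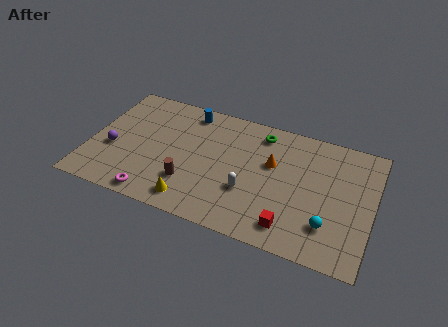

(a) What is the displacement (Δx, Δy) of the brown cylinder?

(0.6, 0.7)

From the two frames, the brown cylinder sits at roughly (5.2, 1.8) before and (5.8, 2.5) after.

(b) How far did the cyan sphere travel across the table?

1.3

The cyan sphere moved from about (14.5, 1.4) to (13.6, 2.3), a distance of √(0.9² + 0.9²) ≈ 1.3.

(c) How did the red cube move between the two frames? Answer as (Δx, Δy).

(-2.4, -3.0)

The red cube was at about (14.0, 4.5) and moved to about (11.6, 1.5).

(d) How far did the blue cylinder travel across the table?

3.3

The blue cylinder was near (8.1, 6.1) before and (5.2, 7.7) after, so it travelled √(2.9² + 1.6²) ≈ 3.3 units.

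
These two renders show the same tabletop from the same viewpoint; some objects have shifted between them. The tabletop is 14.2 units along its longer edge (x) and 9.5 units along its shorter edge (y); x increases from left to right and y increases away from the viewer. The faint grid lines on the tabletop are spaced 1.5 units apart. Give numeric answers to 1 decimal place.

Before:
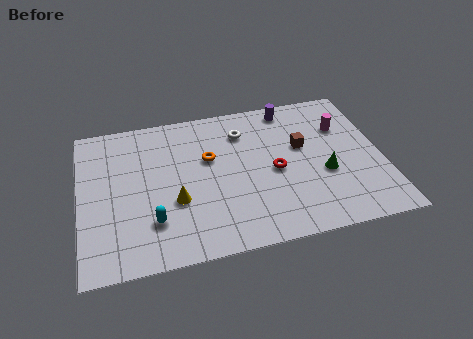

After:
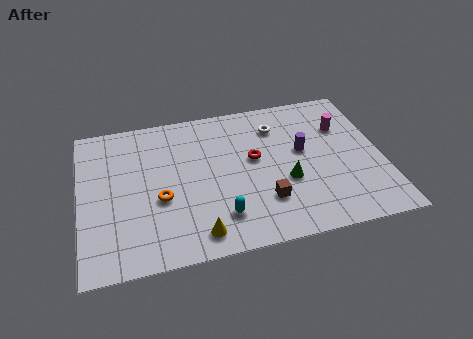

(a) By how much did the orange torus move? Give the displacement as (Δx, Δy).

(-2.4, -2.1)

The orange torus was at about (6.1, 5.9) and moved to about (3.7, 3.8).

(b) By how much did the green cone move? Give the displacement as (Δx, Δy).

(-1.8, -0.1)

From the two frames, the green cone sits at roughly (11.4, 3.7) before and (9.6, 3.6) after.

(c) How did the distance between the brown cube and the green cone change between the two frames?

-0.7

The distance was about 2.2 in the first image and 1.5 in the second, so they moved 0.7 units closer together.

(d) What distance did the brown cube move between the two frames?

3.7

From (10.5, 5.7) to (8.5, 2.6), the brown cube covered √(2.0² + 3.1²) ≈ 3.7 units.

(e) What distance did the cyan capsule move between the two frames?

3.1

The cyan capsule was near (3.3, 2.5) before and (6.4, 2.1) after, so it travelled √(3.1² + 0.4²) ≈ 3.1 units.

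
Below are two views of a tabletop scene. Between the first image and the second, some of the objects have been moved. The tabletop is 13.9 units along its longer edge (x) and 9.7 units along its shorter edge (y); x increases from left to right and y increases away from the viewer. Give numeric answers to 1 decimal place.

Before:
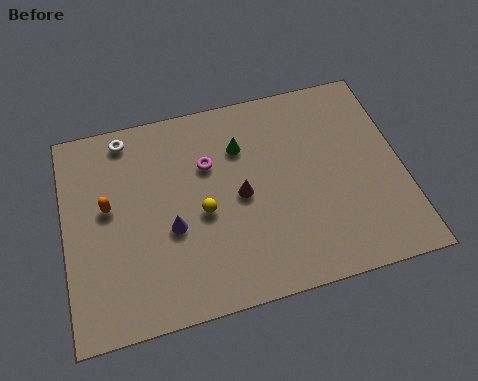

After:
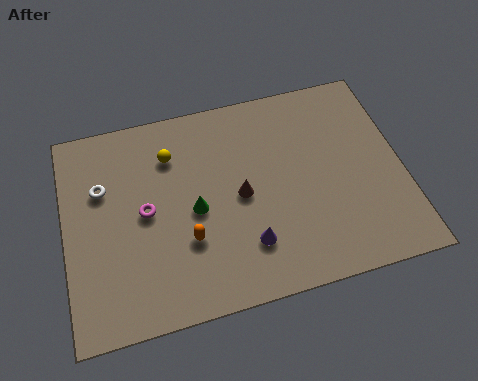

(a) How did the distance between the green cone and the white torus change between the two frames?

-0.8

The distance was about 5.0 in the first image and 4.2 in the second, so they moved 0.8 units closer together.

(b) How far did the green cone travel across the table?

3.3

From (7.4, 7.0) to (5.3, 4.5), the green cone covered √(2.1² + 2.5²) ≈ 3.3 units.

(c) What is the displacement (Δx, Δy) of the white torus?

(-1.1, -2.2)

The white torus was at about (2.7, 8.6) and moved to about (1.6, 6.4).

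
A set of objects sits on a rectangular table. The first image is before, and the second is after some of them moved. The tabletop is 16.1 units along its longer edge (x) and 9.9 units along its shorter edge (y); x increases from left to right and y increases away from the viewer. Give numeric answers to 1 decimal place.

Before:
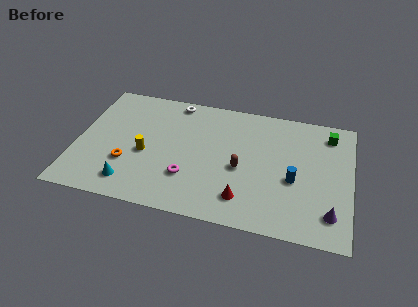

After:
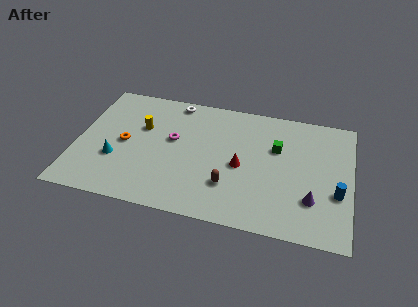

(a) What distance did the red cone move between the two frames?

2.5

The red cone moved from about (10.0, 2.0) to (9.7, 4.5), a distance of √(0.3² + 2.5²) ≈ 2.5.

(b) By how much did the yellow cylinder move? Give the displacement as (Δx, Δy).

(-0.4, 2.1)

From the two frames, the yellow cylinder sits at roughly (4.1, 4.2) before and (3.7, 6.3) after.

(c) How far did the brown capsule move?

1.6

The brown capsule moved from about (9.7, 4.3) to (9.1, 2.8), a distance of √(0.6² + 1.5²) ≈ 1.6.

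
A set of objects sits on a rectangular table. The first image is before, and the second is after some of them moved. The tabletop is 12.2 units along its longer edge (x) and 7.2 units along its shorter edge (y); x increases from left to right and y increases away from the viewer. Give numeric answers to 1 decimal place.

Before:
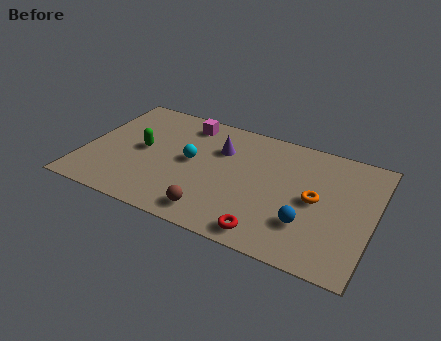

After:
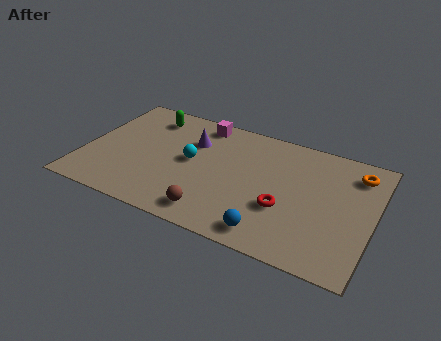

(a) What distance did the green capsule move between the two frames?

2.2

The green capsule was near (2.4, 3.7) before and (2.4, 5.9) after, so it travelled √(0.0² + 2.2²) ≈ 2.2 units.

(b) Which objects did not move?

the cyan sphere and the brown sphere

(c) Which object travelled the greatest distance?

the orange torus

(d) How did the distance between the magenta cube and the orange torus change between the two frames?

+0.4

They were about 6.3 units apart before and 6.7 after — 0.4 units further apart.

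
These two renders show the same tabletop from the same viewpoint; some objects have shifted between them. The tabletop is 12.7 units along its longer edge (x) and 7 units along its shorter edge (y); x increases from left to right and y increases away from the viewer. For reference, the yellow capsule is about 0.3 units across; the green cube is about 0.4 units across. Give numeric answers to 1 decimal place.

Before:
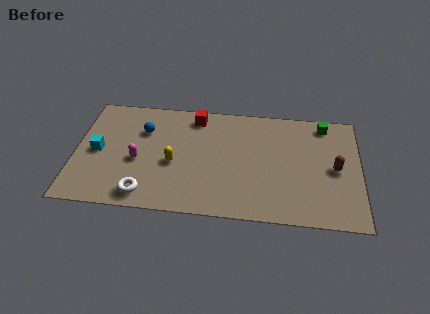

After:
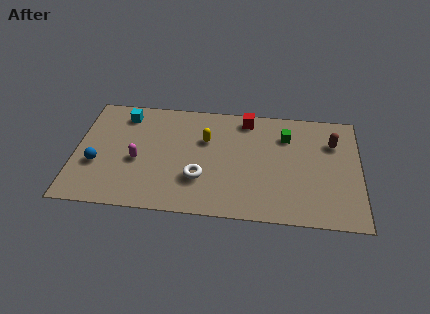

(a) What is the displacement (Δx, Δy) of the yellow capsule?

(1.4, 1.6)

From the two frames, the yellow capsule sits at roughly (4.4, 3.0) before and (5.8, 4.6) after.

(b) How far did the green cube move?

1.9

From (11.1, 6.1) to (9.4, 5.2), the green cube covered √(1.7² + 0.9²) ≈ 1.9 units.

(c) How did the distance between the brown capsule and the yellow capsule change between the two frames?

-1.5

Before: roughly 7.2 units apart; after: 5.7. That's 1.5 units closer together.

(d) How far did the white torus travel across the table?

2.7

The white torus was near (3.2, 1.0) before and (5.6, 2.2) after, so it travelled √(2.4² + 1.2²) ≈ 2.7 units.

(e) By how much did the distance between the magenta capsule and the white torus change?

+0.9

The distance was about 2.0 in the first image and 2.9 in the second, so they moved 0.9 units further apart.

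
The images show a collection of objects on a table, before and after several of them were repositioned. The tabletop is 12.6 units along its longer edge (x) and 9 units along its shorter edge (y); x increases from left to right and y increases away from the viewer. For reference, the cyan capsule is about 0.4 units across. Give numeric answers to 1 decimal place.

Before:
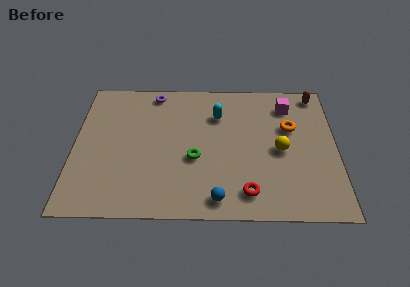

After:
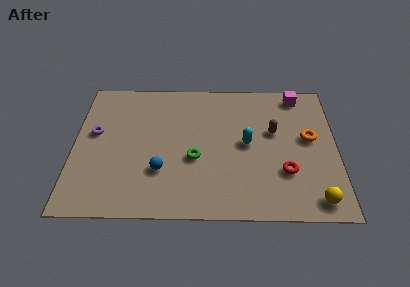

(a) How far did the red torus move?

2.2

The red torus was near (8.3, 1.5) before and (10.1, 2.8) after, so it travelled √(1.8² + 1.3²) ≈ 2.2 units.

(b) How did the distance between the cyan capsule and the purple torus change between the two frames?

+3.9

They were about 3.4 units apart before and 7.3 after — 3.9 units further apart.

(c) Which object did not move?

the green torus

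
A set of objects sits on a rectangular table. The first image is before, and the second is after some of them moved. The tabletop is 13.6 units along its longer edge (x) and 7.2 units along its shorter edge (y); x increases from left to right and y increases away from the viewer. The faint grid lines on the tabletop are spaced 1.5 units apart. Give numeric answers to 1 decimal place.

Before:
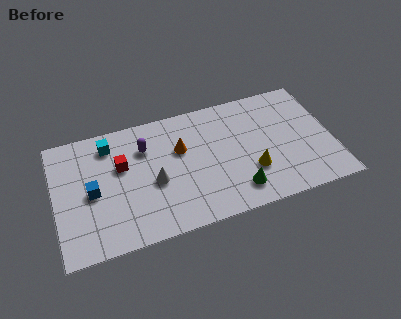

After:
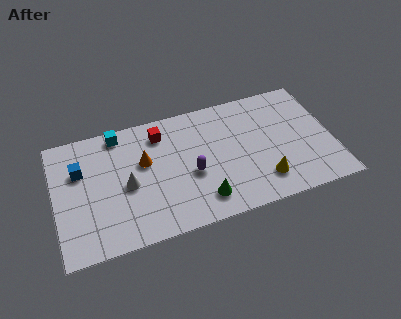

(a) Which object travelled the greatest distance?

the purple capsule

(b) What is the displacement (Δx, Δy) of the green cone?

(-1.7, 0.0)

The green cone started near (8.7, 1.4) and ended near (7.0, 1.4).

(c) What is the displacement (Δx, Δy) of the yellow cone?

(0.5, -0.7)

From the two frames, the yellow cone sits at roughly (9.5, 2.3) before and (10.0, 1.6) after.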